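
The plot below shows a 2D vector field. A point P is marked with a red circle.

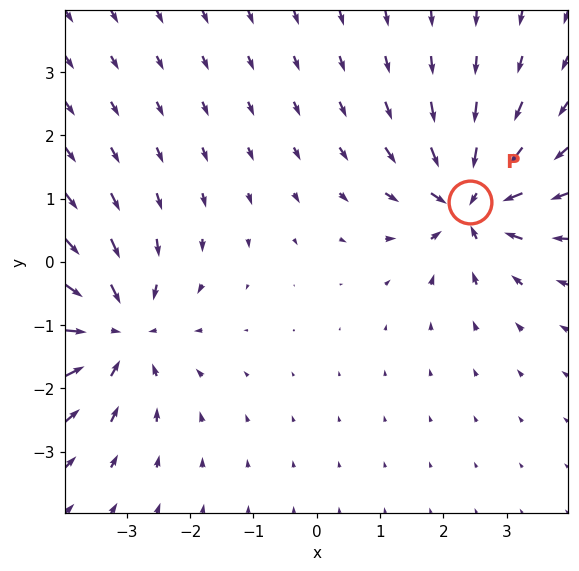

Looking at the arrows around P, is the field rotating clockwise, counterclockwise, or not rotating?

not rotating

Near P at (2.4, 0.9) the arrows show no circulation. The curl there is ≈0.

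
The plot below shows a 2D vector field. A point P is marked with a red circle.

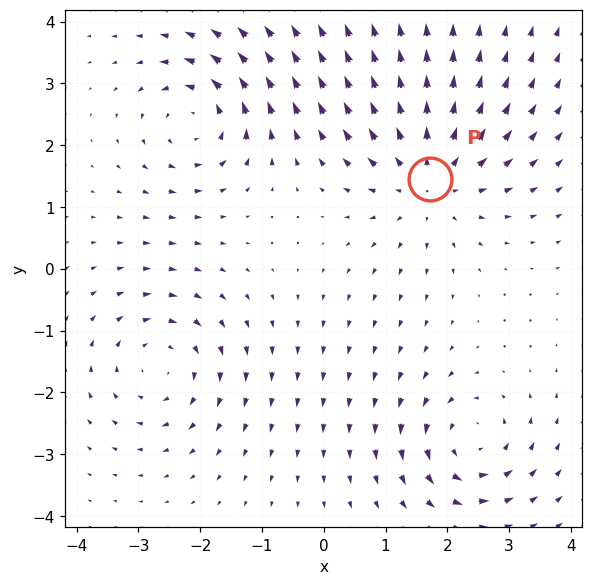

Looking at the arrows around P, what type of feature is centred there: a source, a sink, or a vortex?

source

At P (1.7, 1.4) the arrows spread outward. Divergence about +4, curl ≈0 — positive divergence with near-zero curl is a source.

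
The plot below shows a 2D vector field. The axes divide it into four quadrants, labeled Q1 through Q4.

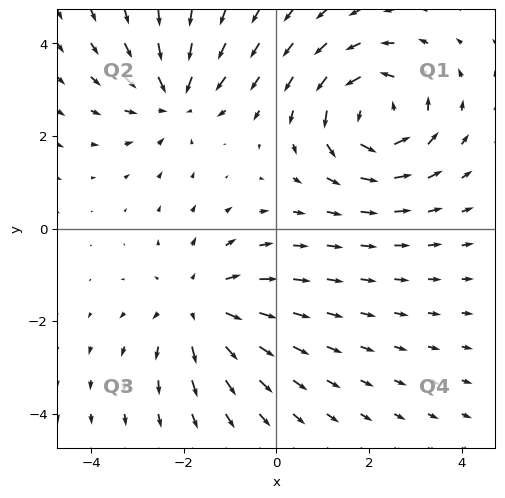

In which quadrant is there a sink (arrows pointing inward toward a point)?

Q2

The sink sits at approximately (-2.2, 2.8), which lies in quadrant Q2. The divergence there is about -4, negative as expected for a sink.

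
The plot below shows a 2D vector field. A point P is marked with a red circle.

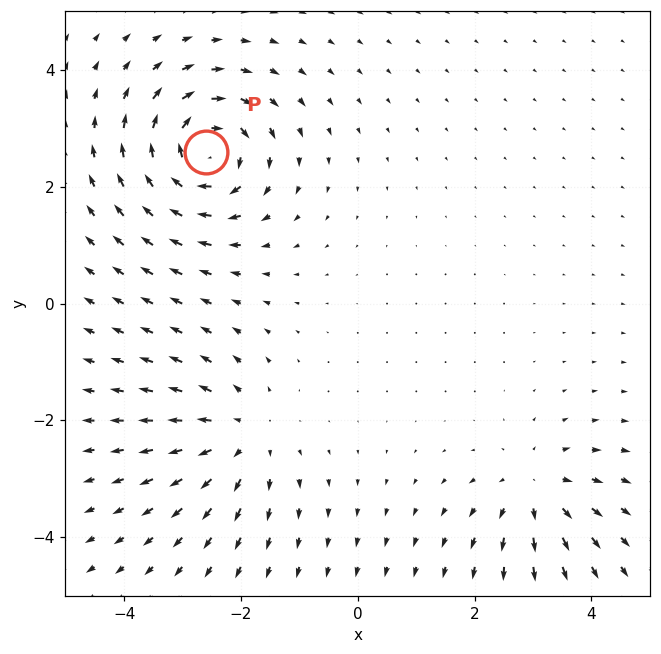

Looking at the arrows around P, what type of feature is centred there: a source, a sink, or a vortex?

At P (-2.6, 2.6) the arrows circulate clockwise. Divergence ≈0, curl about -7 — near-zero divergence with nonzero curl is a vortex.

vortex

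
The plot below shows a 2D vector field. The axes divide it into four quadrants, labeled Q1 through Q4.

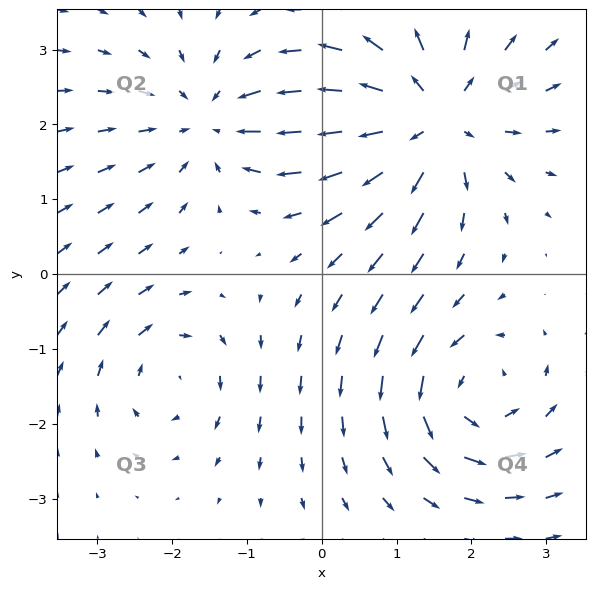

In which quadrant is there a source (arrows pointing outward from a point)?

Q1

The source sits at approximately (1.5, 2.1), which lies in quadrant Q1. The divergence there is about +5, positive as expected for a source.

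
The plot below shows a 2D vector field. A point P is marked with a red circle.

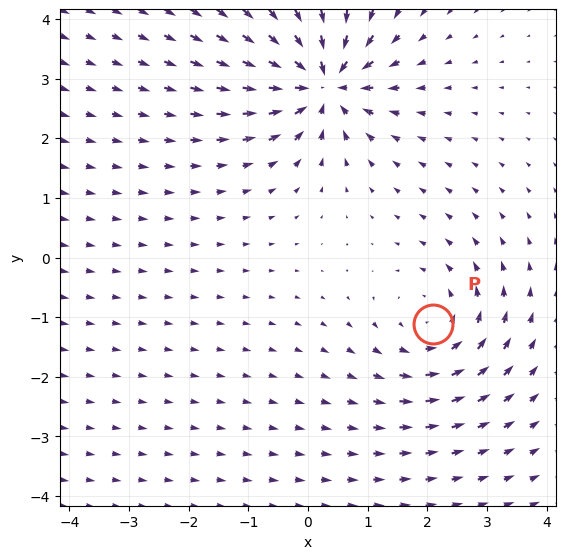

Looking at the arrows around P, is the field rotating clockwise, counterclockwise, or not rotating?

Near P at (2.1, -1.1) the arrows circulate counterclockwise. The curl (z-component) there is about +3; positive curl means counterclockwise rotation.

counterclockwise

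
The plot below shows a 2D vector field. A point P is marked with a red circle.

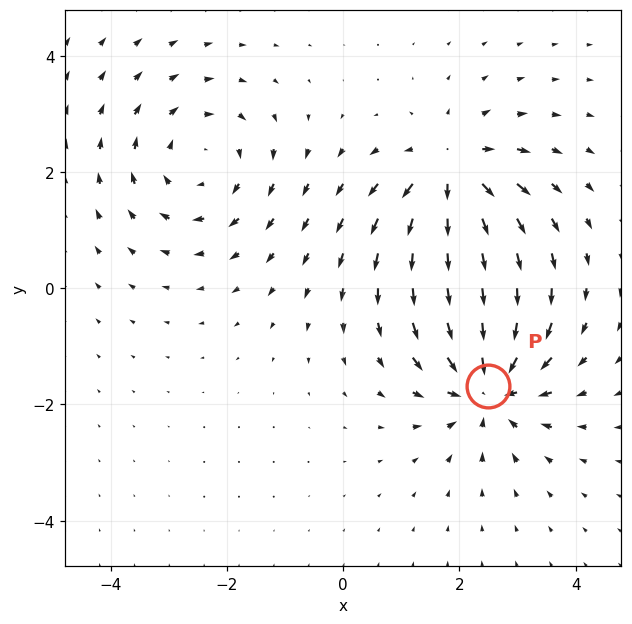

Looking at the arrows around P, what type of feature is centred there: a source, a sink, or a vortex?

sink

At P (2.5, -1.7) the arrows converge inward. Divergence about -6, curl ≈0 — negative divergence with near-zero curl is a sink.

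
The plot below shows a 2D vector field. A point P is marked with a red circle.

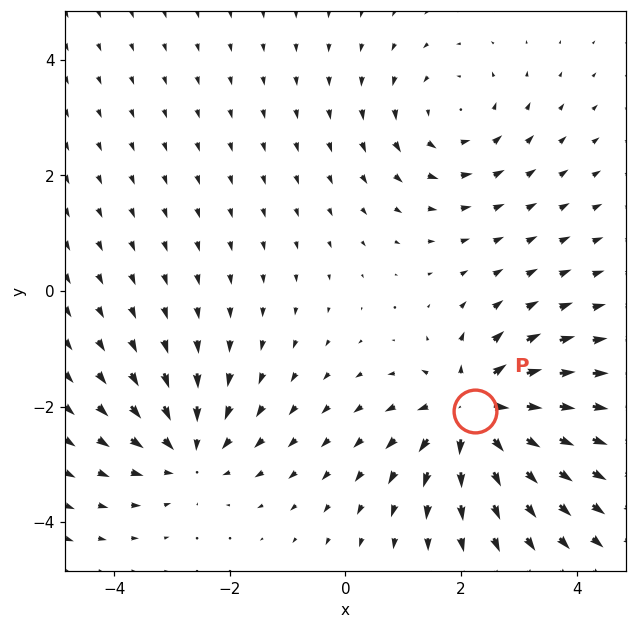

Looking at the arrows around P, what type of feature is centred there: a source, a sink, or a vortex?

source

At P (2.2, -2.1) the arrows spread outward. Divergence about +6, curl ≈0 — positive divergence with near-zero curl is a source.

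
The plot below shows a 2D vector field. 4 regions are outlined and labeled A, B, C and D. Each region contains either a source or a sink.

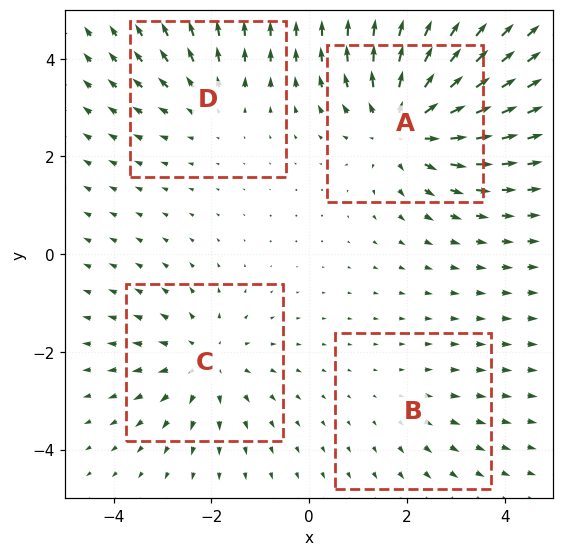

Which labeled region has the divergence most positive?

A

Divergence at each region's feature centre — A: about +6, B: about +2, C: about +4, D: about +3. Region A is most positive.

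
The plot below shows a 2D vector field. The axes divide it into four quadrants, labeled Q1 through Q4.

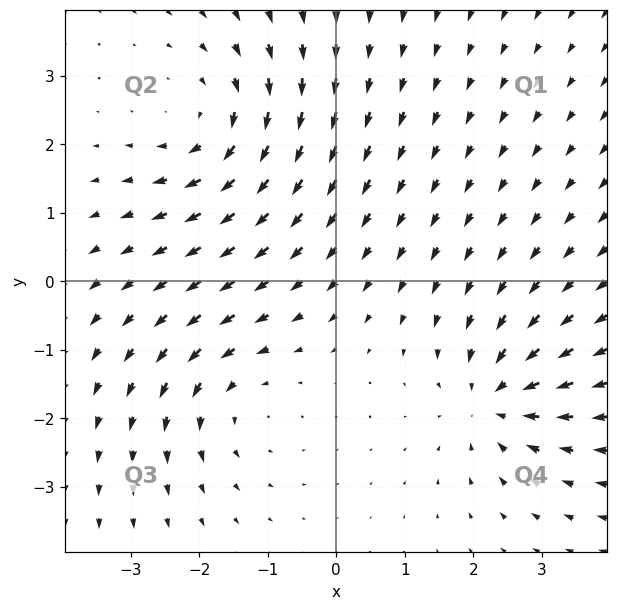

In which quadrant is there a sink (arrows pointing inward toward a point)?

The sink sits at approximately (2.3, -1.7), which lies in quadrant Q4. The divergence there is about -5, negative as expected for a sink.

Q4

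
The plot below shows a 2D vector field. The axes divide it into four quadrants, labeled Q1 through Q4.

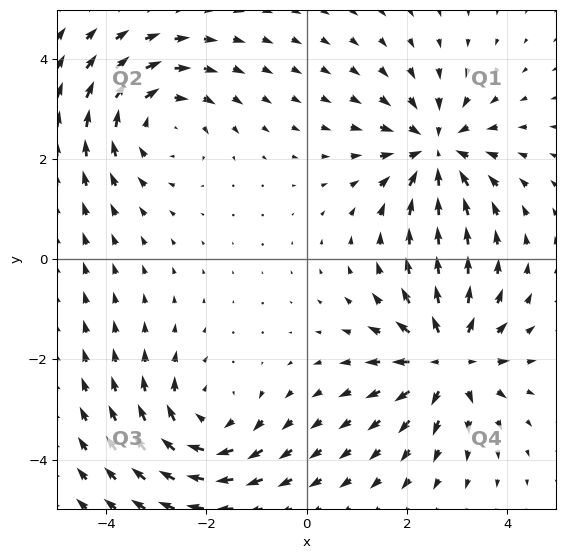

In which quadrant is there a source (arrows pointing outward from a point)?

The source sits at approximately (2.8, -2.0), which lies in quadrant Q4. The divergence there is about +6, positive as expected for a source.

Q4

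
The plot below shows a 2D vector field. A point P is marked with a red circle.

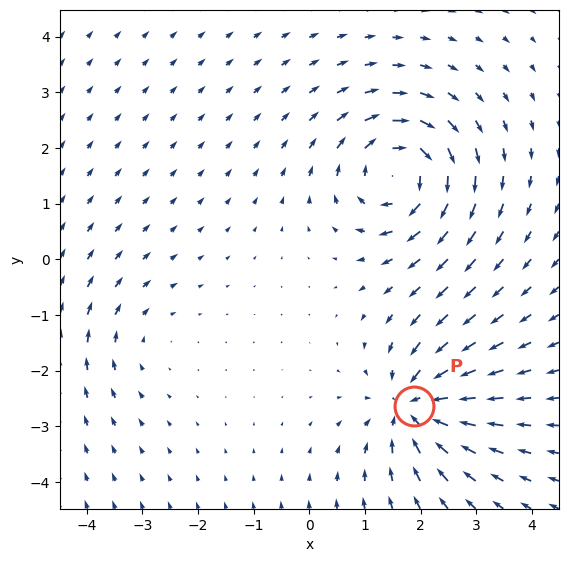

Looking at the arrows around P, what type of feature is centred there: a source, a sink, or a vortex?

sink

At P (1.9, -2.6) the arrows converge inward. Divergence about -6, curl ≈0 — negative divergence with near-zero curl is a sink.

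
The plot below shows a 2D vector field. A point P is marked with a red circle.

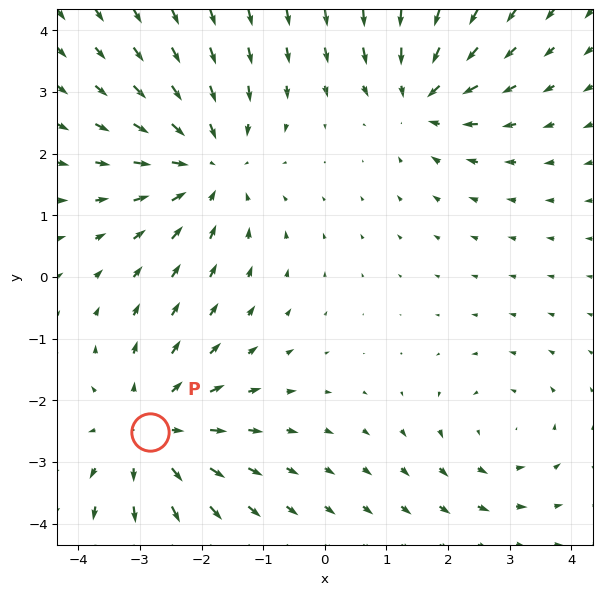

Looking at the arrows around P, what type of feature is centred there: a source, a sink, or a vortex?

source

At P (-2.8, -2.5) the arrows spread outward. Divergence about +3, curl ≈0 — positive divergence with near-zero curl is a source.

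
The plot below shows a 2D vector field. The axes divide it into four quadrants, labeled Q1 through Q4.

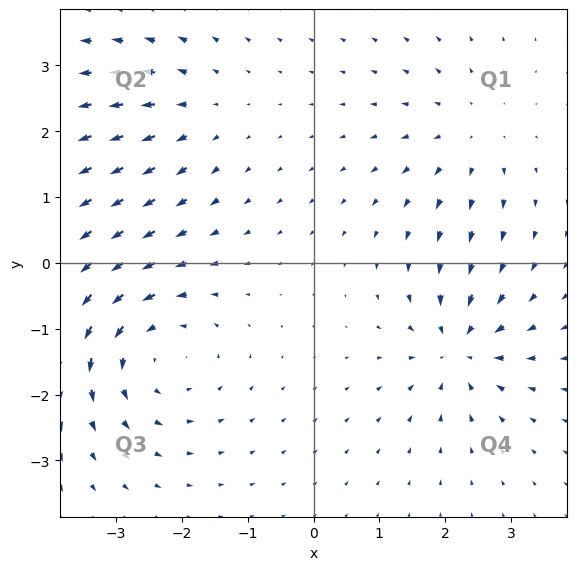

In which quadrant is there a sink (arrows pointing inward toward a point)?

The sink sits at approximately (2.2, -1.3), which lies in quadrant Q4. The divergence there is about -5, negative as expected for a sink.

Q4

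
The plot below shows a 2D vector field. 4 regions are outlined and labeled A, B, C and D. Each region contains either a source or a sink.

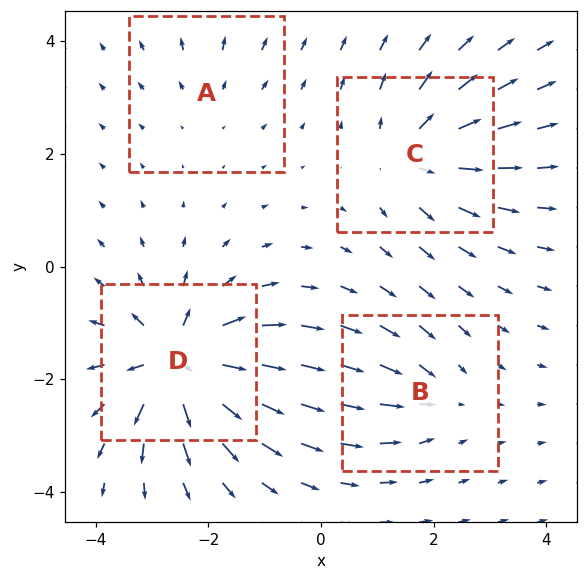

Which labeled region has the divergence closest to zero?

A

Divergence at each region's feature centre — A: about +2, B: about -4, C: about +6, D: about +9. Region A is closest to zero.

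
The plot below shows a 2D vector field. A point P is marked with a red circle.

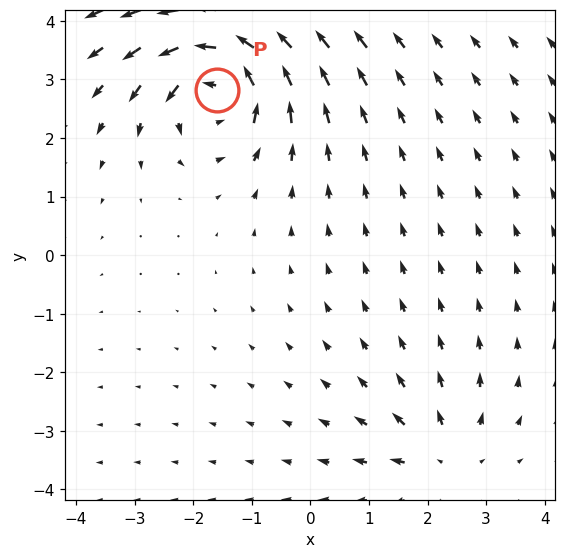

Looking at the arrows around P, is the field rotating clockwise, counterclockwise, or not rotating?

counterclockwise

Near P at (-1.6, 2.8) the arrows circulate counterclockwise. The curl (z-component) there is about +6; positive curl means counterclockwise rotation.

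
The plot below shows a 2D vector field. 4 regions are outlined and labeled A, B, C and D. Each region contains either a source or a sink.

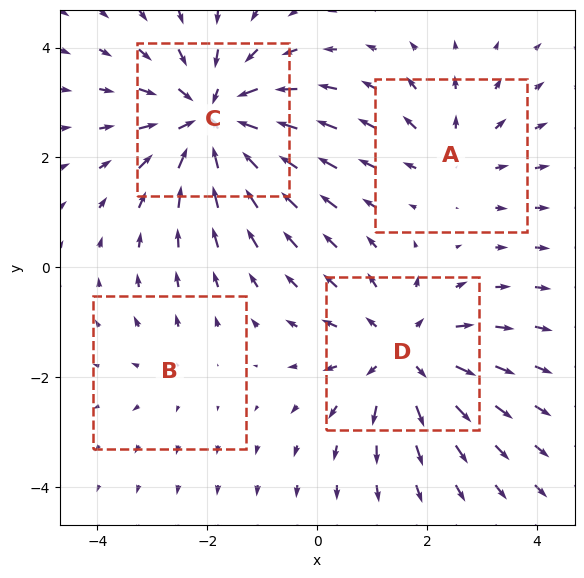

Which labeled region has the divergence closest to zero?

B

Divergence at each region's feature centre — A: about +3, B: about +2, C: about -6, D: about +4. Region B is closest to zero.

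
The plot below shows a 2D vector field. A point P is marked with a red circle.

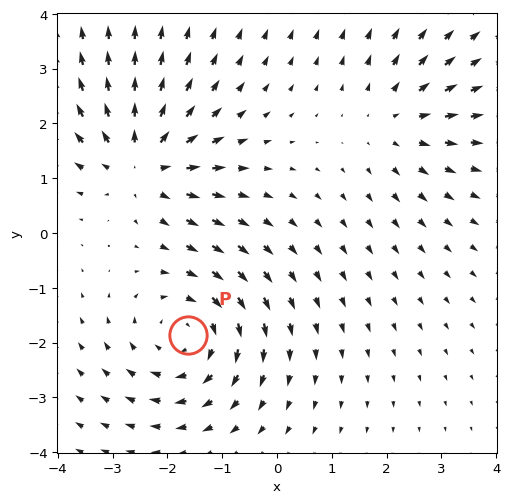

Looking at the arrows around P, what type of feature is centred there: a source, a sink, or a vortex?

vortex

At P (-1.6, -1.9) the arrows circulate clockwise. Divergence ≈0, curl about -4 — near-zero divergence with nonzero curl is a vortex.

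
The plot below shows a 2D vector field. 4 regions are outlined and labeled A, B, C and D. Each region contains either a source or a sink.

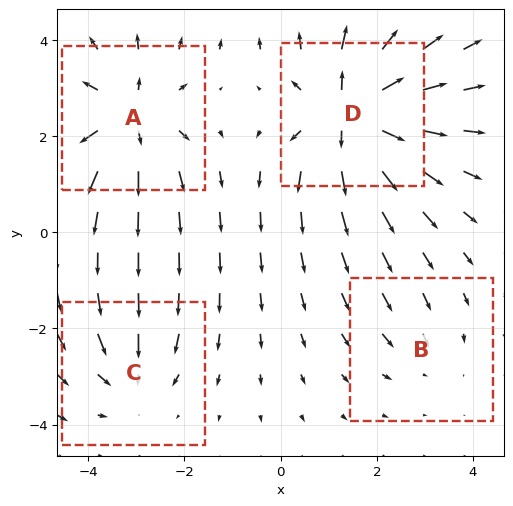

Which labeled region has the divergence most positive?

Divergence at each region's feature centre — A: about +5, B: about -2, C: about -3, D: about +7. Region D is most positive.

D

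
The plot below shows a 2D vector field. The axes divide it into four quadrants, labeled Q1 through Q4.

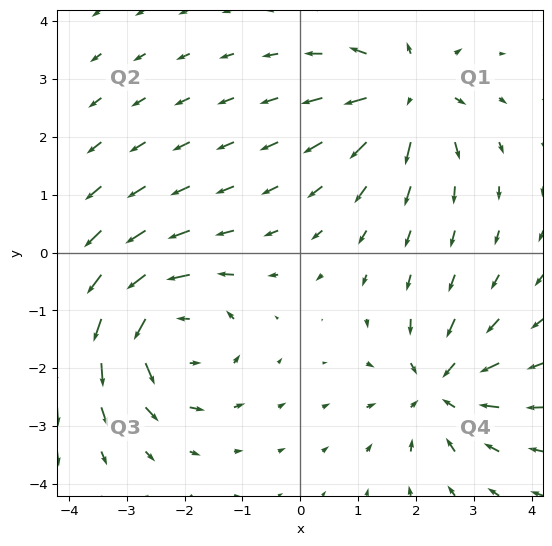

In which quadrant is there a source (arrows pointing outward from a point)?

Q1

The source sits at approximately (1.9, 2.7), which lies in quadrant Q1. The divergence there is about +5, positive as expected for a source.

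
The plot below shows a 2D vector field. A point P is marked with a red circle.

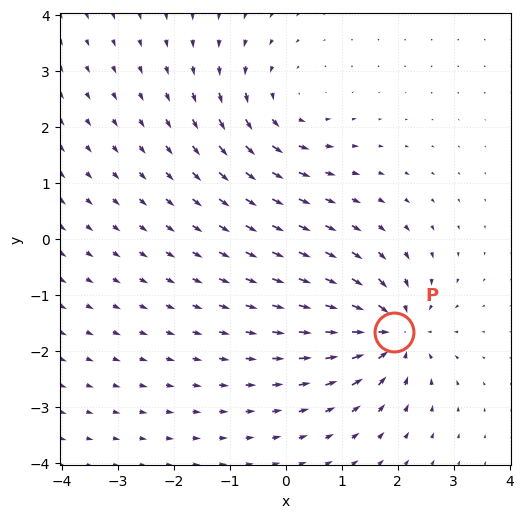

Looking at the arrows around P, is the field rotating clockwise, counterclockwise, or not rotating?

not rotating

Near P at (1.9, -1.7) the arrows show no circulation. The curl there is ≈0.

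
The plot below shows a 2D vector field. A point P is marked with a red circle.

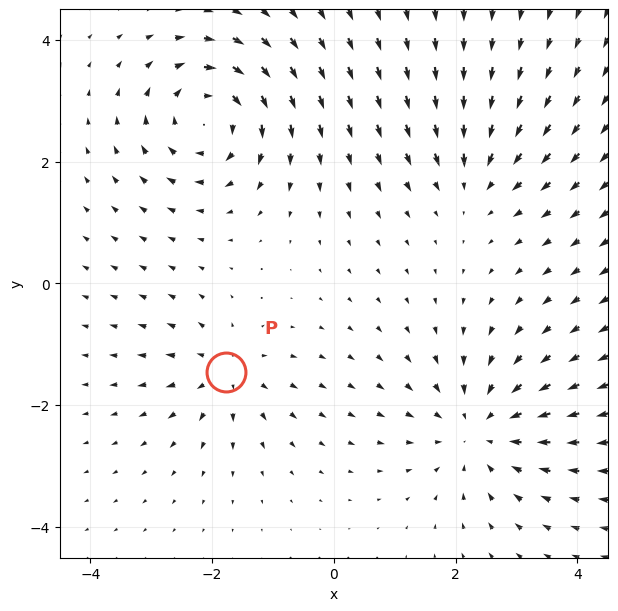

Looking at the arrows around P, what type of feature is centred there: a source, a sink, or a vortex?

source

At P (-1.8, -1.5) the arrows spread outward. Divergence about +4, curl ≈0 — positive divergence with near-zero curl is a source.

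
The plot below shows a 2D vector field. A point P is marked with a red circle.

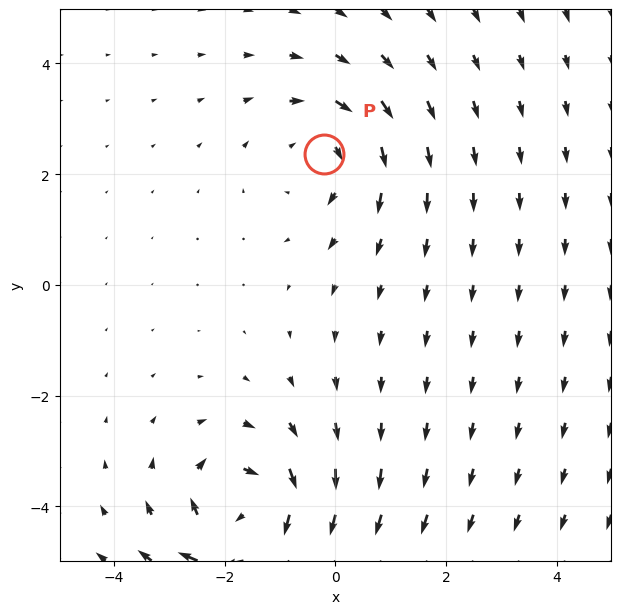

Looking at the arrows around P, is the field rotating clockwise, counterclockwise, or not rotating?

Near P at (-0.2, 2.4) the arrows circulate clockwise. The curl (z-component) there is about -3; negative curl means clockwise rotation.

clockwise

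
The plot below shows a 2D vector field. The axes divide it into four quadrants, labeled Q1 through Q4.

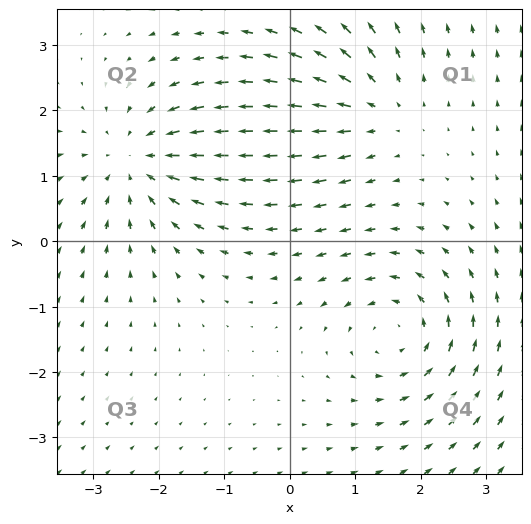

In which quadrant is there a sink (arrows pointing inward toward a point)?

The sink sits at approximately (-2.3, 1.2), which lies in quadrant Q2. The divergence there is about -4, negative as expected for a sink.

Q2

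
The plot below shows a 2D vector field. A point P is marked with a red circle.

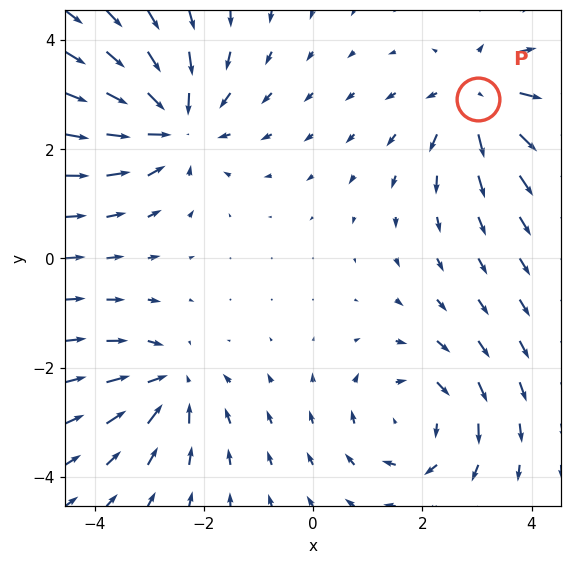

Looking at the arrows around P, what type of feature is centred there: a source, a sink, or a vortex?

source

At P (3.0, 2.9) the arrows spread outward. Divergence about +5, curl ≈0 — positive divergence with near-zero curl is a source.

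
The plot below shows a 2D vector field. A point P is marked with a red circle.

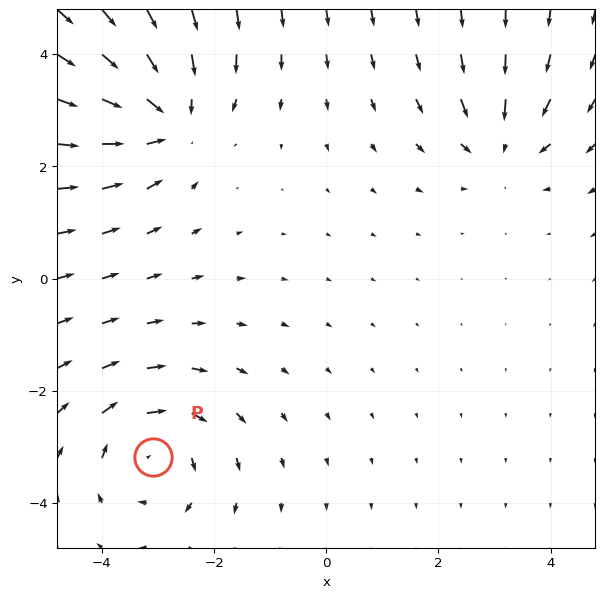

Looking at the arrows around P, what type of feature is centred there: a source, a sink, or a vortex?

At P (-3.1, -3.2) the arrows circulate clockwise. Divergence ≈0, curl about -4 — near-zero divergence with nonzero curl is a vortex.

vortex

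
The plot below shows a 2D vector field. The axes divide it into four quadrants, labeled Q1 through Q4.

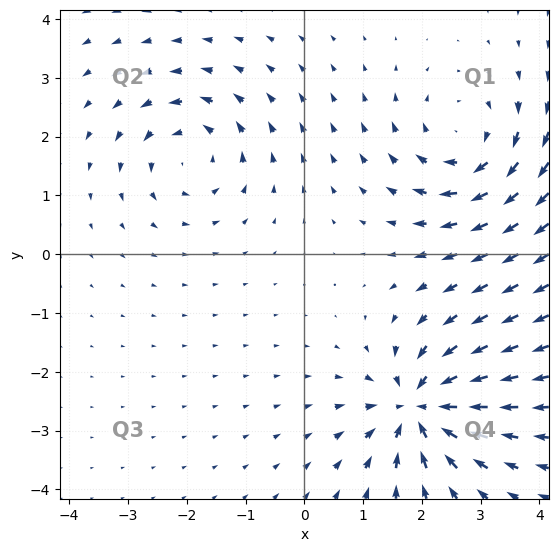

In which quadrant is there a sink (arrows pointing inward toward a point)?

Q4

The sink sits at approximately (2.0, -2.6), which lies in quadrant Q4. The divergence there is about -6, negative as expected for a sink.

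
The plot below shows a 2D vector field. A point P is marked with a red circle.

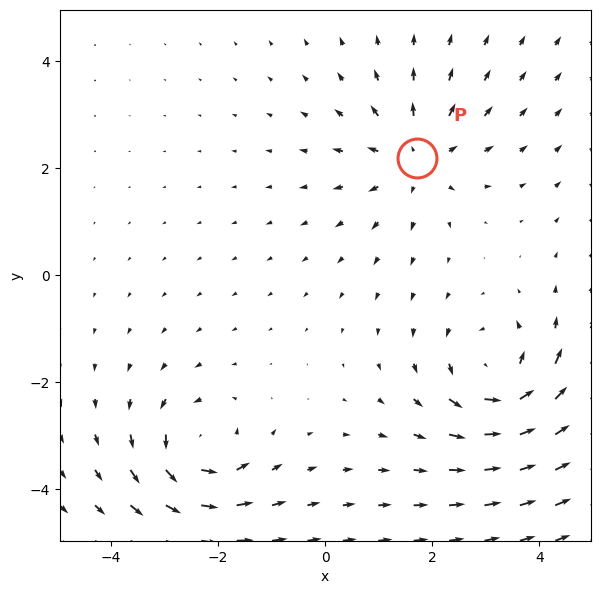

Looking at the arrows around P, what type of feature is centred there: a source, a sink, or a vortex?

source

At P (1.7, 2.2) the arrows spread outward. Divergence about +4, curl ≈0 — positive divergence with near-zero curl is a source.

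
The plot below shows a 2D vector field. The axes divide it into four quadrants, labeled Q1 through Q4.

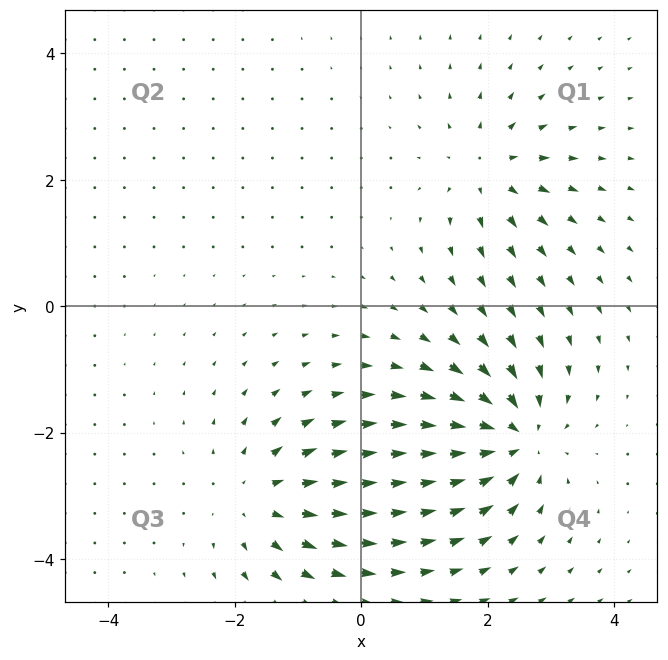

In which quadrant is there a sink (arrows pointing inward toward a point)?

The sink sits at approximately (2.4, -2.1), which lies in quadrant Q4. The divergence there is about -5, negative as expected for a sink.

Q4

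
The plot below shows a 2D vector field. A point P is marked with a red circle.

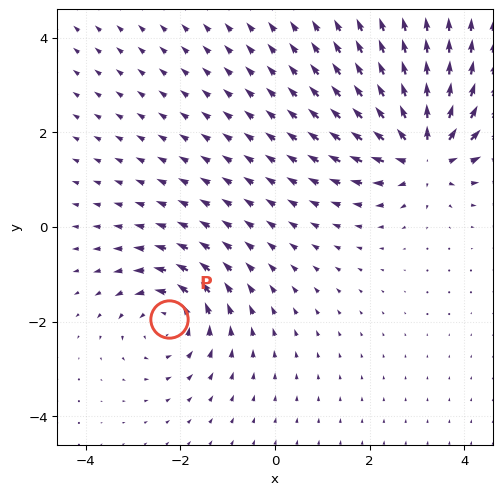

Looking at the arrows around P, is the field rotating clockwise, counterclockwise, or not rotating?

counterclockwise

Near P at (-2.2, -2.0) the arrows circulate counterclockwise. The curl (z-component) there is about +4; positive curl means counterclockwise rotation.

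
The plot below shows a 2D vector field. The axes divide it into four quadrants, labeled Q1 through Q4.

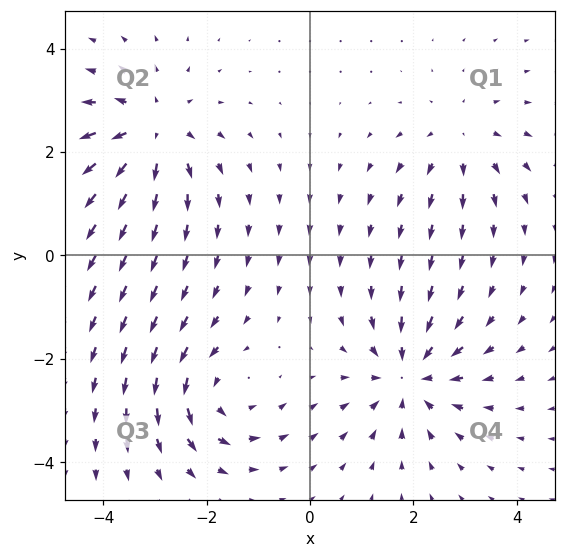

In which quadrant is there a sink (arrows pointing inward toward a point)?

Q4

The sink sits at approximately (1.9, -2.3), which lies in quadrant Q4. The divergence there is about -4, negative as expected for a sink.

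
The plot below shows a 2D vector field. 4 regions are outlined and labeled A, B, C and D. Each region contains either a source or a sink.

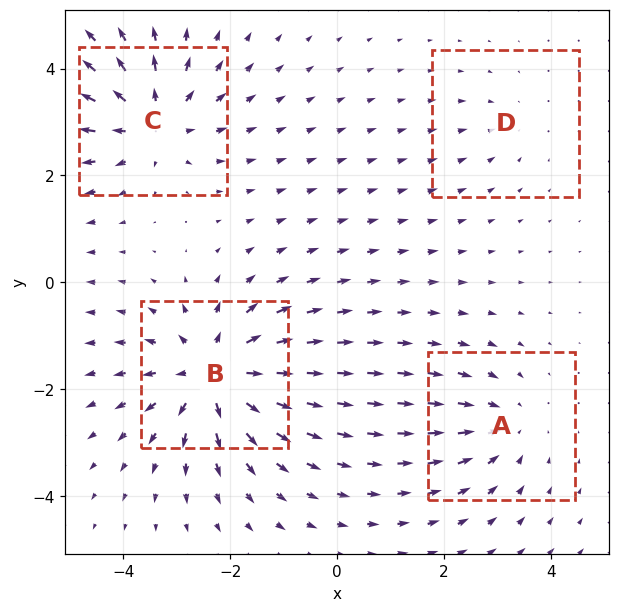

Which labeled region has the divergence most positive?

B

Divergence at each region's feature centre — A: about -4, B: about +7, C: about +5, D: about -2. Region B is most positive.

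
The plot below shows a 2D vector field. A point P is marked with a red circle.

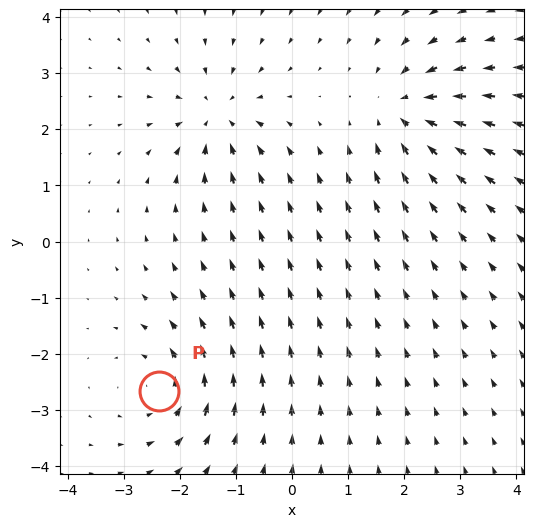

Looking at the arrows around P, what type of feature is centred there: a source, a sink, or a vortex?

vortex

At P (-2.4, -2.7) the arrows circulate counterclockwise. Divergence ≈0, curl about +4 — near-zero divergence with nonzero curl is a vortex.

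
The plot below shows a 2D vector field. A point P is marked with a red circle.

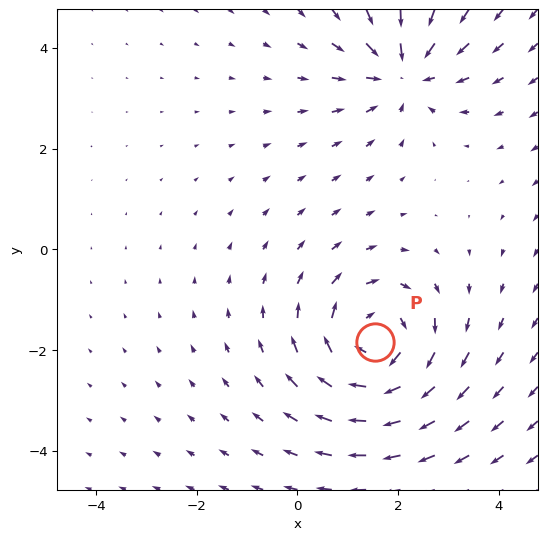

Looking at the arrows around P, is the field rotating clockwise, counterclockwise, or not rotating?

clockwise

Near P at (1.5, -1.8) the arrows circulate clockwise. The curl (z-component) there is about -5; negative curl means clockwise rotation.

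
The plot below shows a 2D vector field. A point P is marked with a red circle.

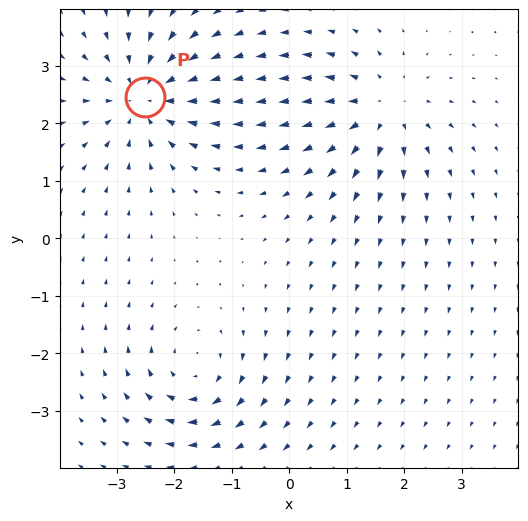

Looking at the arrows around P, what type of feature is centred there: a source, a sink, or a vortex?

sink

At P (-2.5, 2.5) the arrows converge inward. Divergence about -5, curl ≈0 — negative divergence with near-zero curl is a sink.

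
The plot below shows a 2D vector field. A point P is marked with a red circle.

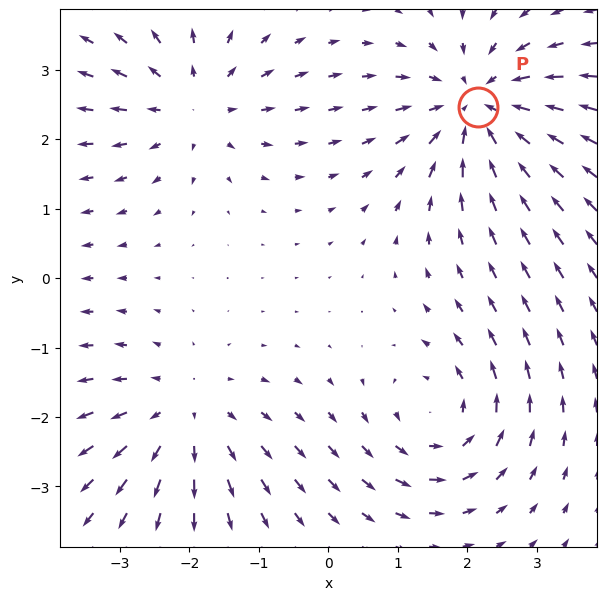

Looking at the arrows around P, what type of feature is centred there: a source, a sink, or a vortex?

sink

At P (2.2, 2.5) the arrows converge inward. Divergence about -5, curl ≈0 — negative divergence with near-zero curl is a sink.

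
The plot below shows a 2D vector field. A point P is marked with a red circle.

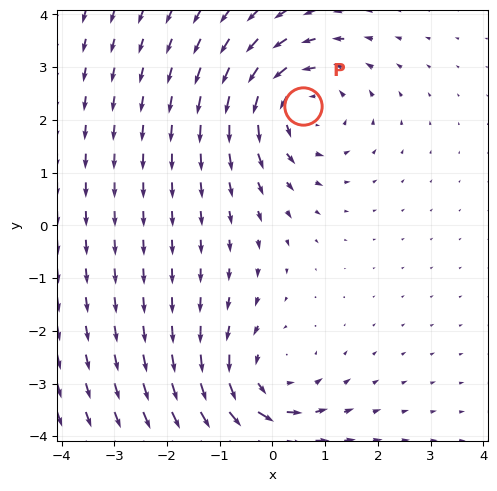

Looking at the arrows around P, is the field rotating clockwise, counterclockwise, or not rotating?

Near P at (0.6, 2.3) the arrows circulate counterclockwise. The curl (z-component) there is about +3; positive curl means counterclockwise rotation.

counterclockwise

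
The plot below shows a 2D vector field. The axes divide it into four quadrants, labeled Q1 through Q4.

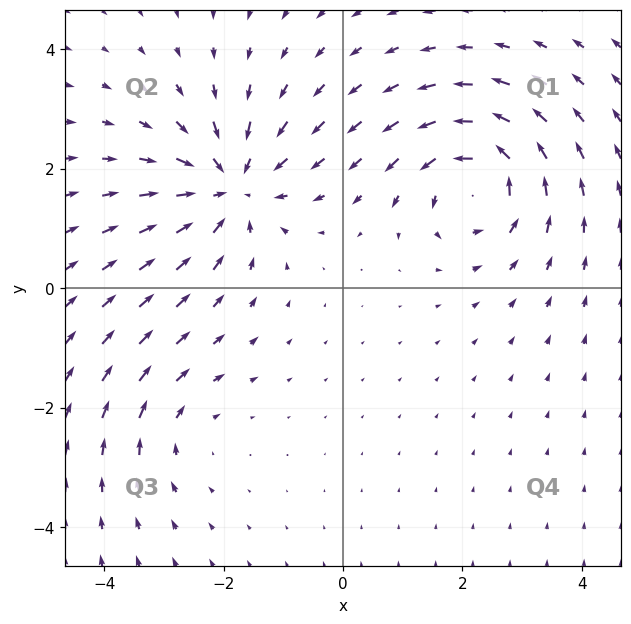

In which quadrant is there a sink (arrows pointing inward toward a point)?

Q2

The sink sits at approximately (-1.9, 1.7), which lies in quadrant Q2. The divergence there is about -5, negative as expected for a sink.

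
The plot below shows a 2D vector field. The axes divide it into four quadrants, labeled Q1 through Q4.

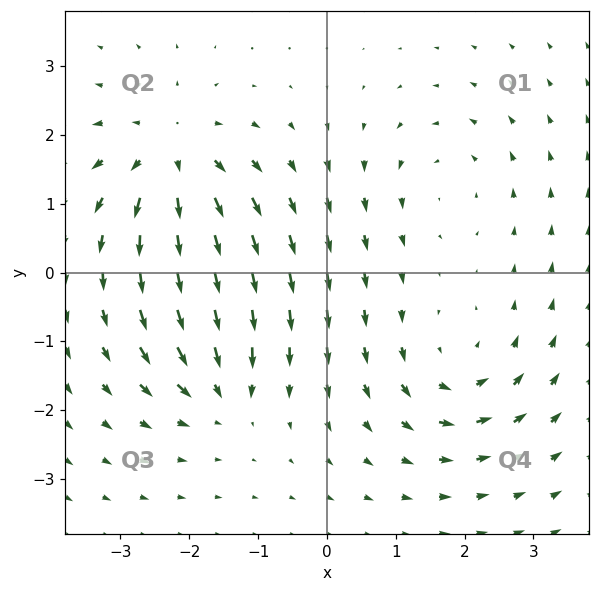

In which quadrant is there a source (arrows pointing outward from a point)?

The source sits at approximately (-2.3, 1.7), which lies in quadrant Q2. The divergence there is about +5, positive as expected for a source.

Q2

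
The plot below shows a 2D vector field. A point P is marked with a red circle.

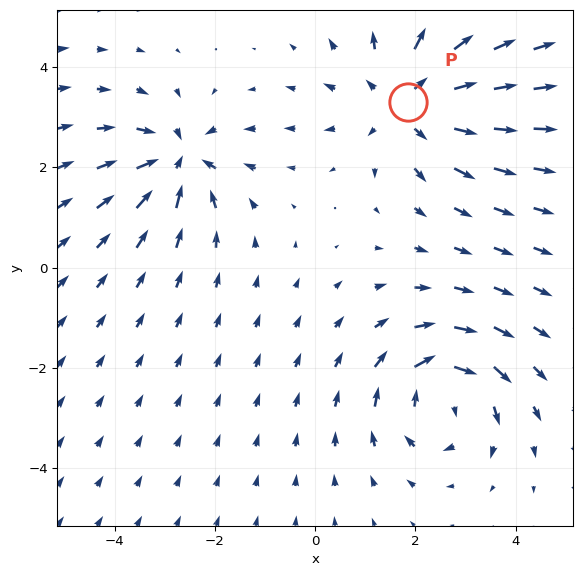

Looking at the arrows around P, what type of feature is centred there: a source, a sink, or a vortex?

source

At P (1.9, 3.3) the arrows spread outward. Divergence about +3, curl ≈0 — positive divergence with near-zero curl is a source.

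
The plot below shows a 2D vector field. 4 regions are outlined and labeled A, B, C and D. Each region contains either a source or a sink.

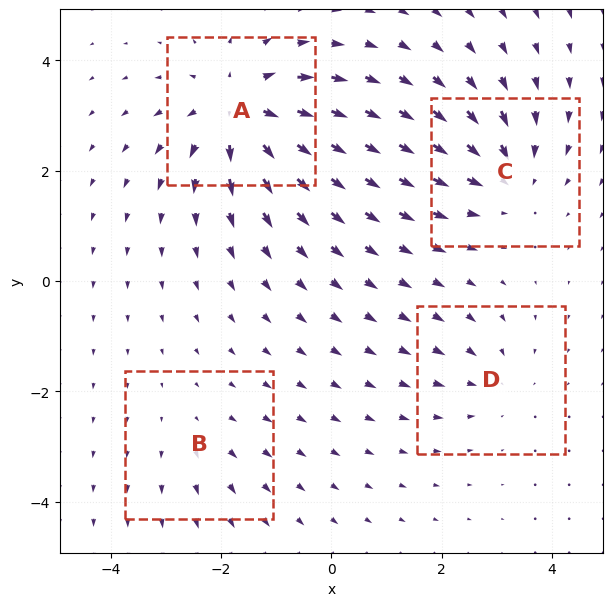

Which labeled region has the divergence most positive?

A

Divergence at each region's feature centre — A: about +7, B: about +2, C: about -5, D: about -3. Region A is most positive.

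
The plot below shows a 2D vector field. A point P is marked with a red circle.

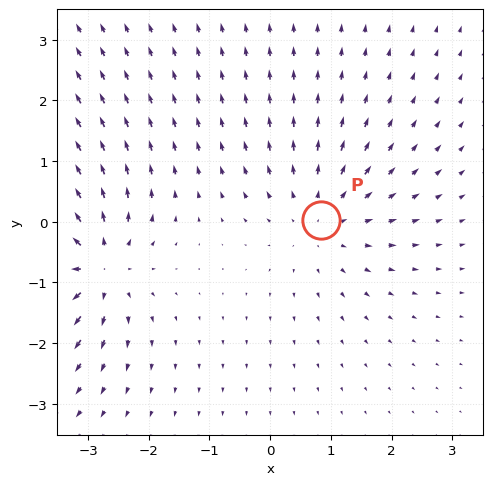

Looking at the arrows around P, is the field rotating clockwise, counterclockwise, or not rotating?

not rotating

Near P at (0.8, 0.0) the arrows show no circulation. The curl there is ≈0.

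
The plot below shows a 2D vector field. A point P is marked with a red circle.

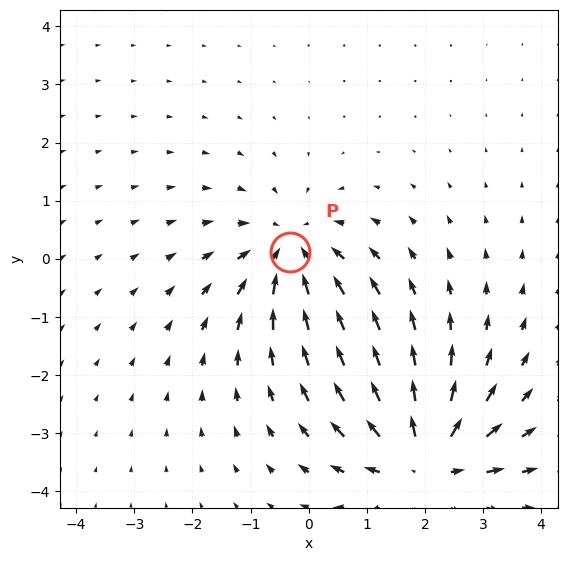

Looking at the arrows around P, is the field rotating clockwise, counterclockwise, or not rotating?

Near P at (-0.3, 0.1) the arrows show no circulation. The curl there is ≈0.

not rotating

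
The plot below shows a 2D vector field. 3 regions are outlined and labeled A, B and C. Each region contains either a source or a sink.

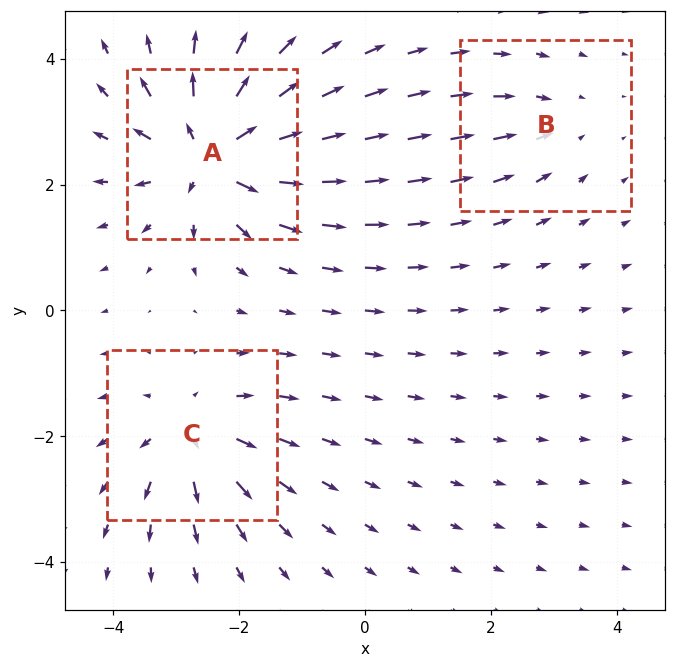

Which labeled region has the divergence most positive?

Divergence at each region's feature centre — A: about +6, B: about -2, C: about +4. Region A is most positive.

A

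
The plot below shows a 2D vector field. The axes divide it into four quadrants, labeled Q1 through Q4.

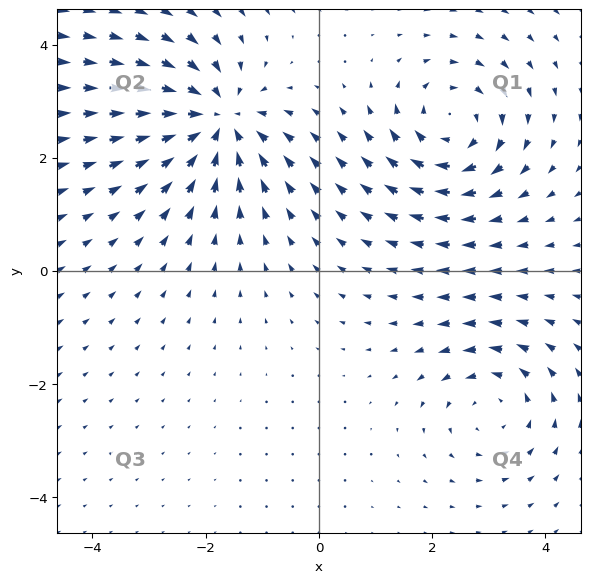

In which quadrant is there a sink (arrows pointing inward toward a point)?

The sink sits at approximately (-1.8, 2.6), which lies in quadrant Q2. The divergence there is about -5, negative as expected for a sink.

Q2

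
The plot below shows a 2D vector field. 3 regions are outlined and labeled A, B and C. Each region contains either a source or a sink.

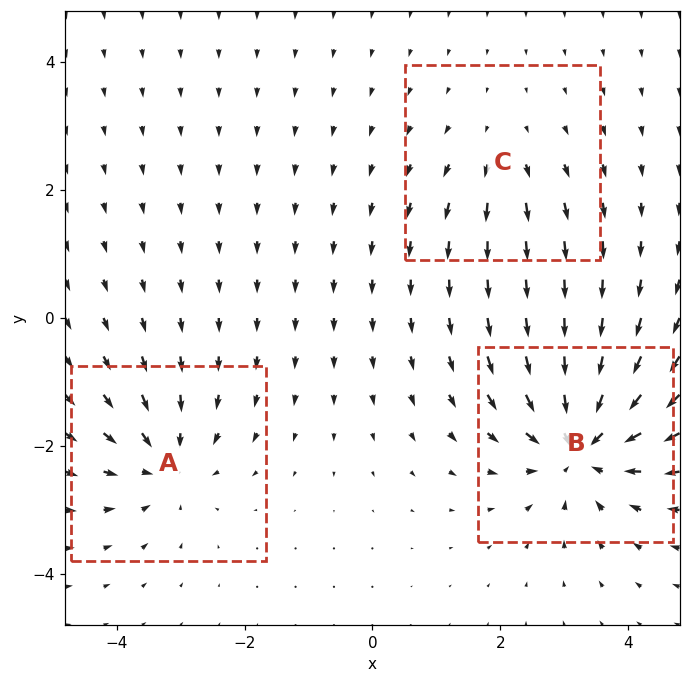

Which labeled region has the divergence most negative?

Divergence at each region's feature centre — A: about -4, B: about -6, C: about +2. Region B is most negative.

B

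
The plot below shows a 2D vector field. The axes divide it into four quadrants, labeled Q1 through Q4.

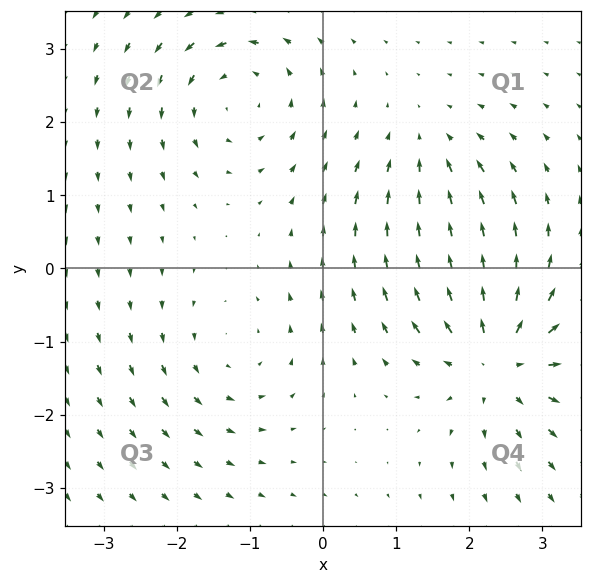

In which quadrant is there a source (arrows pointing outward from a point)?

Q4

The source sits at approximately (2.4, -1.2), which lies in quadrant Q4. The divergence there is about +5, positive as expected for a source.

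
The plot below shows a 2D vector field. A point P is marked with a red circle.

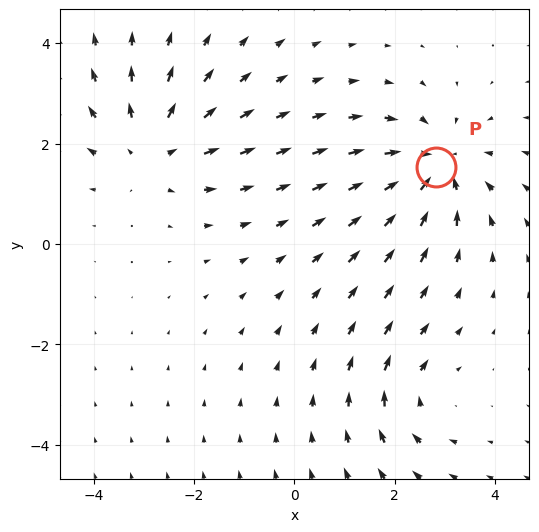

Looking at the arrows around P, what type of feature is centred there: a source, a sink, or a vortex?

At P (2.8, 1.5) the arrows converge inward. Divergence about -5, curl ≈0 — negative divergence with near-zero curl is a sink.

sink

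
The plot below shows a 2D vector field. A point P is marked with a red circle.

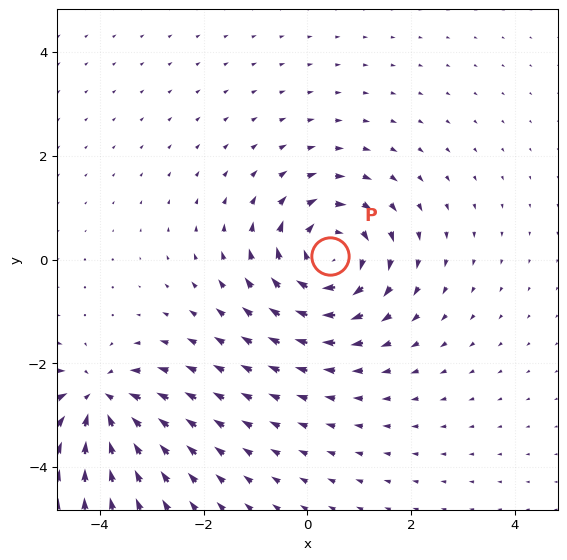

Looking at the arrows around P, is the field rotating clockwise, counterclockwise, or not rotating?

clockwise

Near P at (0.4, 0.1) the arrows circulate clockwise. The curl (z-component) there is about -5; negative curl means clockwise rotation.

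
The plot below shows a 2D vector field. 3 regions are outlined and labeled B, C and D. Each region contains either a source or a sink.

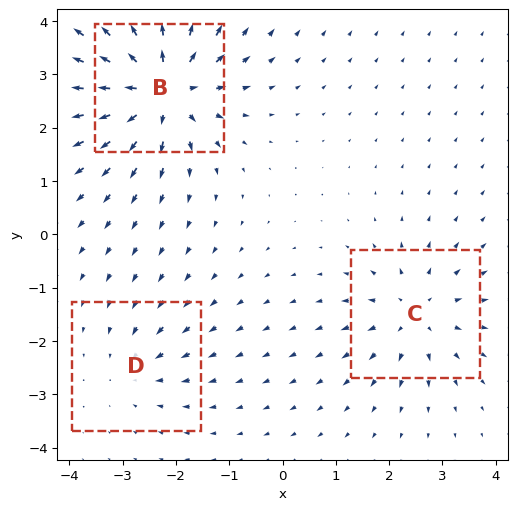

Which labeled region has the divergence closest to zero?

D

Divergence at each region's feature centre — B: about +6, C: about +3, D: about -2. Region D is closest to zero.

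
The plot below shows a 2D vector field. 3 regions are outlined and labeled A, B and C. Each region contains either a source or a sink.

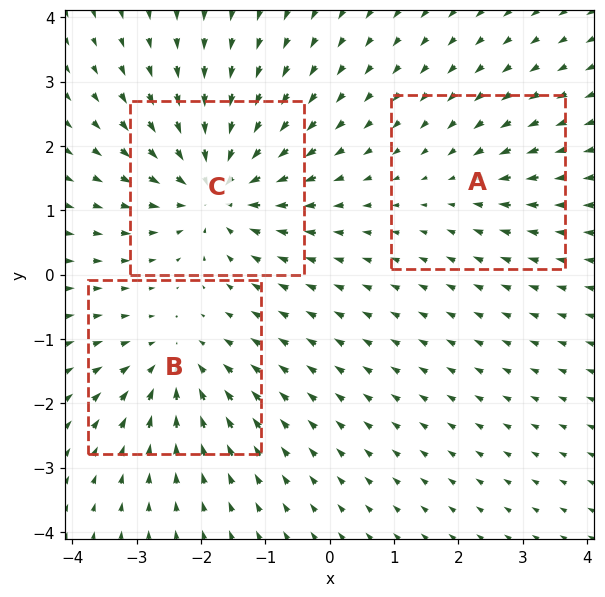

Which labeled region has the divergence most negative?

Divergence at each region's feature centre — A: about -2, B: about -4, C: about -6. Region C is most negative.

C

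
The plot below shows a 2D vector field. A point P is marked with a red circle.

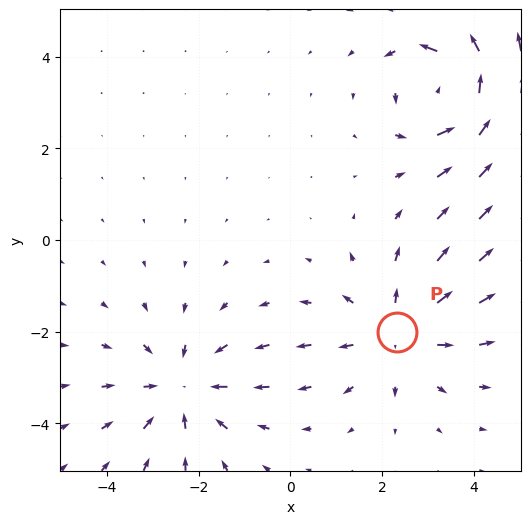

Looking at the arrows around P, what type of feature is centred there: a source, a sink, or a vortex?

source

At P (2.3, -2.0) the arrows spread outward. Divergence about +4, curl ≈0 — positive divergence with near-zero curl is a source.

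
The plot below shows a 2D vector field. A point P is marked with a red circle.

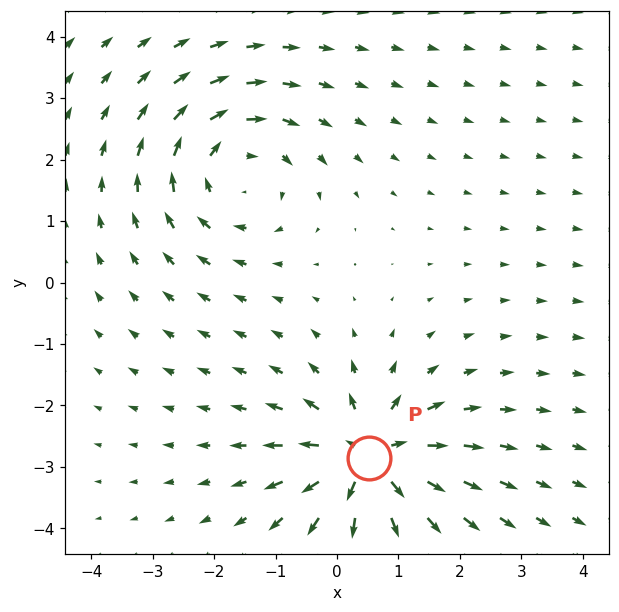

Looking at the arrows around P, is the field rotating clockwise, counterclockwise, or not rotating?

not rotating

Near P at (0.5, -2.9) the arrows show no circulation. The curl there is ≈0.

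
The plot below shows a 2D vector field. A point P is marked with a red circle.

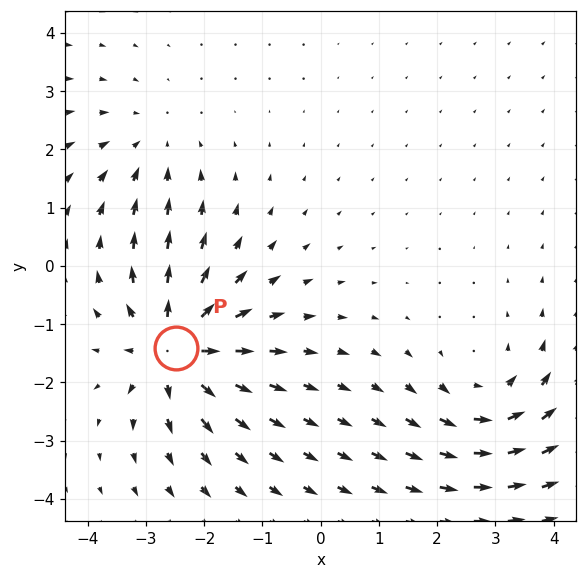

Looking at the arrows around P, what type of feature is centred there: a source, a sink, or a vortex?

At P (-2.5, -1.4) the arrows spread outward. Divergence about +5, curl ≈0 — positive divergence with near-zero curl is a source.

source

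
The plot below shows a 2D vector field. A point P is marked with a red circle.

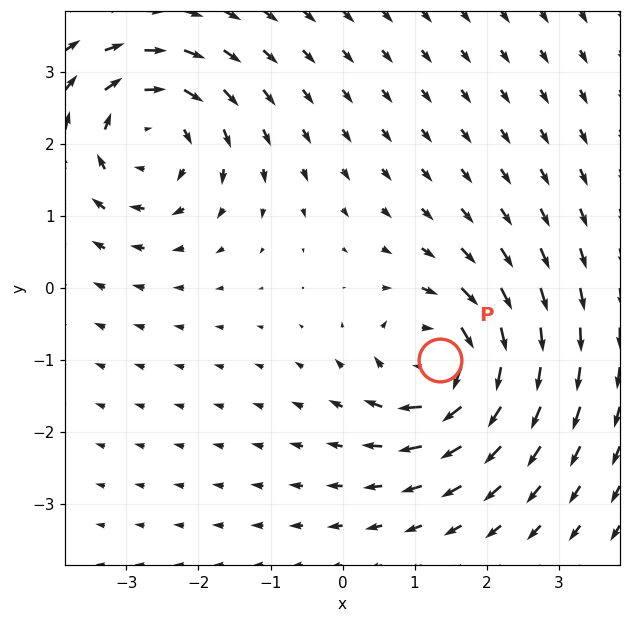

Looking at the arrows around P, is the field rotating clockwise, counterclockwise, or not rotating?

clockwise

Near P at (1.4, -1.0) the arrows circulate clockwise. The curl (z-component) there is about -5; negative curl means clockwise rotation.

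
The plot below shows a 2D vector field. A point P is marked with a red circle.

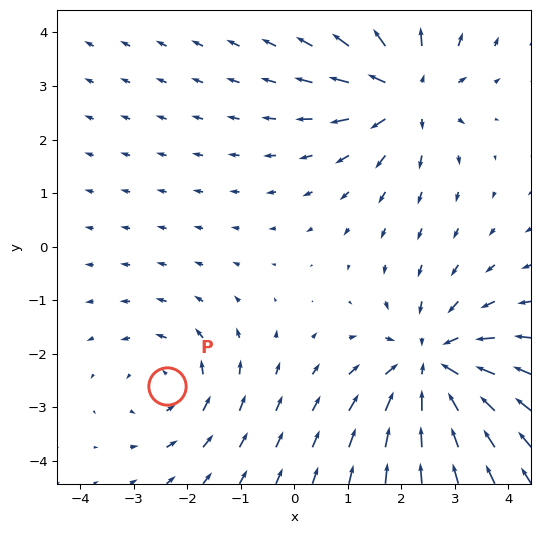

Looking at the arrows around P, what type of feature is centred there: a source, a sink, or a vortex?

vortex

At P (-2.4, -2.6) the arrows circulate counterclockwise. Divergence ≈0, curl about +3 — near-zero divergence with nonzero curl is a vortex.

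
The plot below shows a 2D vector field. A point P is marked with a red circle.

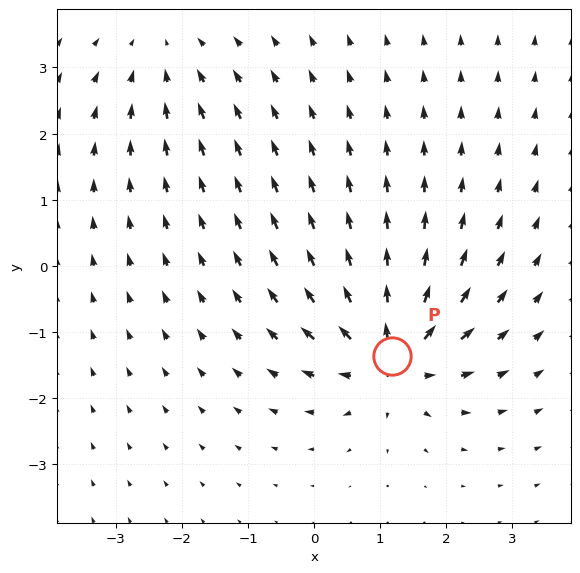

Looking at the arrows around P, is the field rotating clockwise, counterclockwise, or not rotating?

Near P at (1.2, -1.4) the arrows show no circulation. The curl there is ≈0.

not rotating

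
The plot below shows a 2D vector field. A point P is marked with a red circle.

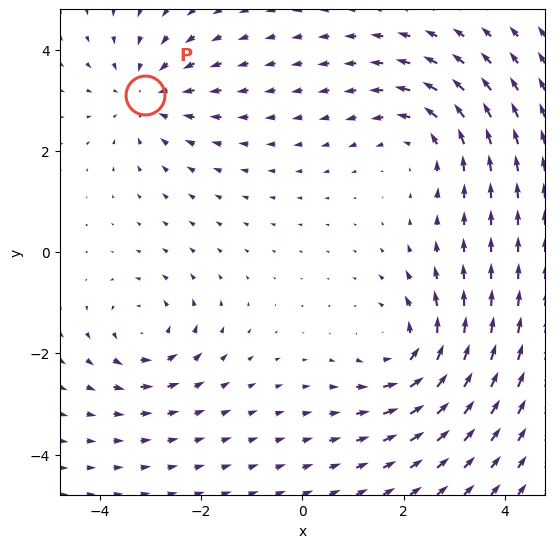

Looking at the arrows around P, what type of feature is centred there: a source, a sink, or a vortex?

sink

At P (-3.1, 3.1) the arrows converge inward. Divergence about -3, curl ≈0 — negative divergence with near-zero curl is a sink.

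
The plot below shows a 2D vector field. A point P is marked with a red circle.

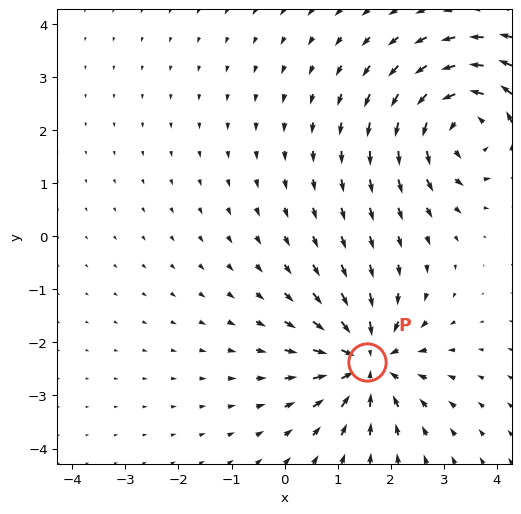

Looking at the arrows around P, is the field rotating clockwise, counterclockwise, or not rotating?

Near P at (1.6, -2.4) the arrows show no circulation. The curl there is ≈0.

not rotating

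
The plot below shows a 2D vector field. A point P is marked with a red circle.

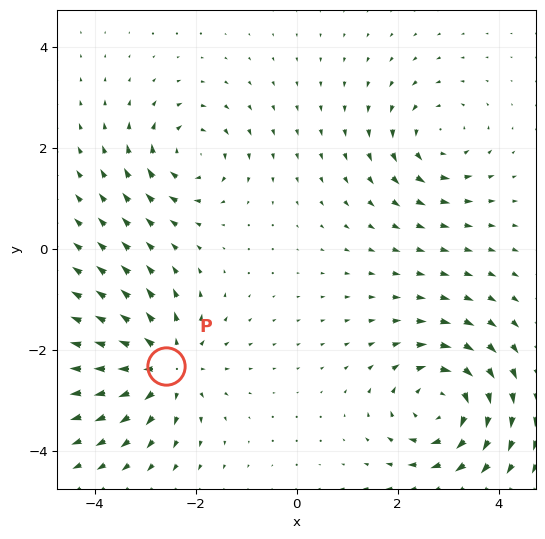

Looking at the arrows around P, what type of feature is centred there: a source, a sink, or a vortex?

source

At P (-2.6, -2.3) the arrows spread outward. Divergence about +4, curl ≈0 — positive divergence with near-zero curl is a source.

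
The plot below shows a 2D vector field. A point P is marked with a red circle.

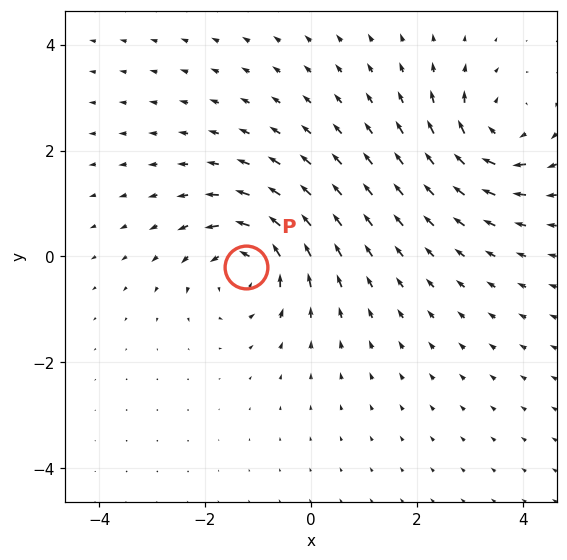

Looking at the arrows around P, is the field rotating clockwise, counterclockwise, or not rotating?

Near P at (-1.2, -0.2) the arrows circulate counterclockwise. The curl (z-component) there is about +4; positive curl means counterclockwise rotation.

counterclockwise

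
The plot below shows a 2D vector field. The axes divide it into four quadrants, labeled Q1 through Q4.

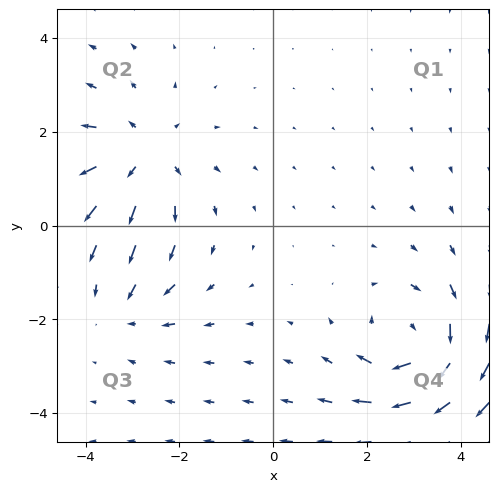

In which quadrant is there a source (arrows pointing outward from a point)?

The source sits at approximately (-2.8, 1.5), which lies in quadrant Q2. The divergence there is about +4, positive as expected for a source.

Q2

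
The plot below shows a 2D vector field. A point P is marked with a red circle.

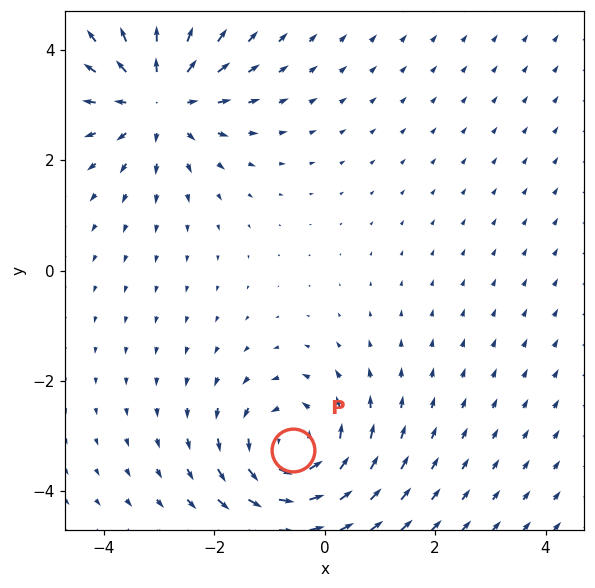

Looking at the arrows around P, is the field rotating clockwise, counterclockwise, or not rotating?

Near P at (-0.6, -3.3) the arrows circulate counterclockwise. The curl (z-component) there is about +5; positive curl means counterclockwise rotation.

counterclockwise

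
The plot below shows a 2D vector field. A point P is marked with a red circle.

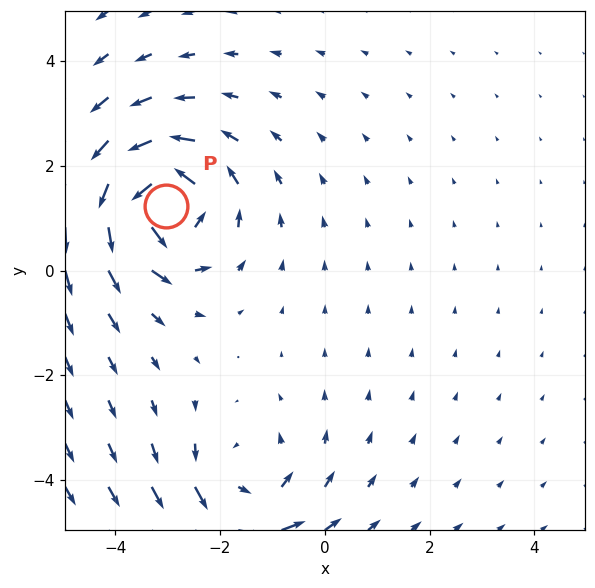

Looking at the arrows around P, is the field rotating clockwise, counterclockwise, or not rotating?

counterclockwise

Near P at (-3.0, 1.2) the arrows circulate counterclockwise. The curl (z-component) there is about +6; positive curl means counterclockwise rotation.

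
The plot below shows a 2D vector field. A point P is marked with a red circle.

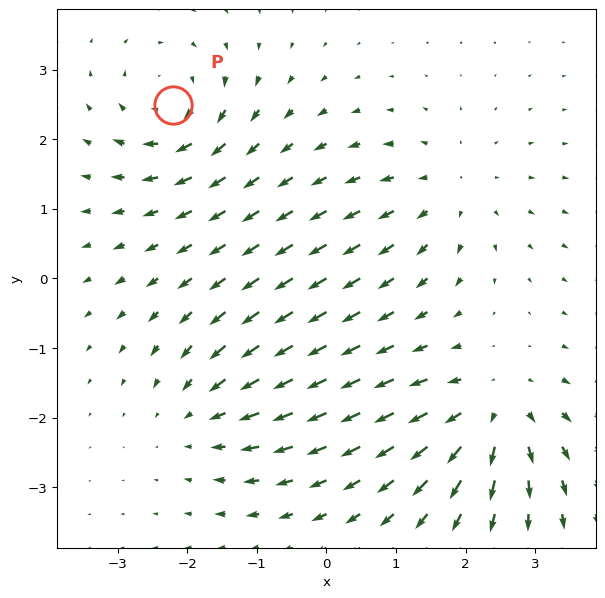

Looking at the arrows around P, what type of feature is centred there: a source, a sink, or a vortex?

At P (-2.2, 2.5) the arrows circulate clockwise. Divergence ≈0, curl about -5 — near-zero divergence with nonzero curl is a vortex.

vortex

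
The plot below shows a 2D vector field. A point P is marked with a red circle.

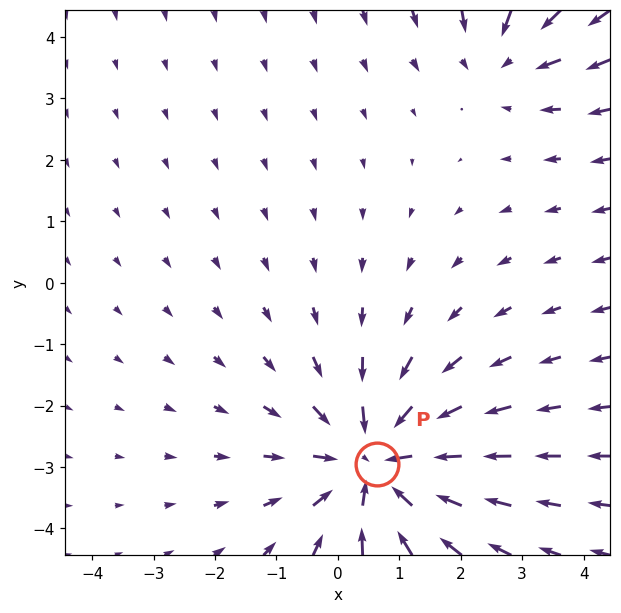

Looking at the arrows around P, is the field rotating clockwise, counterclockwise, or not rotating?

Near P at (0.6, -2.9) the arrows show no circulation. The curl there is ≈0.

not rotating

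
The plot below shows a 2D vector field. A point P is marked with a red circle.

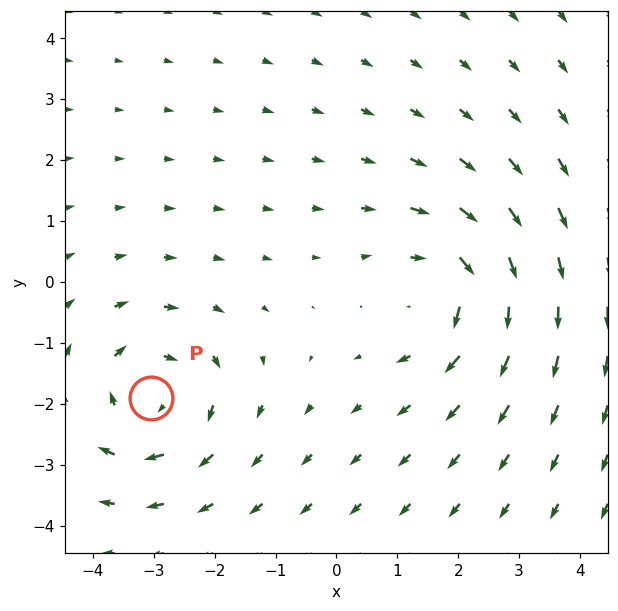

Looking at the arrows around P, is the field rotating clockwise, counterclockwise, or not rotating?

Near P at (-3.1, -1.9) the arrows circulate clockwise. The curl (z-component) there is about -5; negative curl means clockwise rotation.

clockwise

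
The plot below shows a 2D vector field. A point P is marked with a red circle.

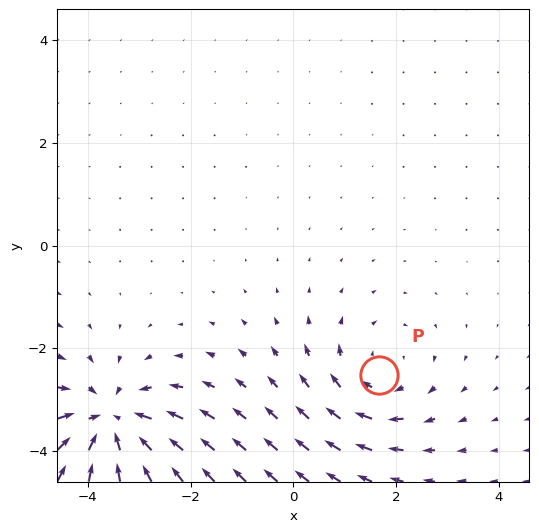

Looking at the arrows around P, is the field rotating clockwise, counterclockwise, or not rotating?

clockwise

Near P at (1.7, -2.5) the arrows circulate clockwise. The curl (z-component) there is about -3; negative curl means clockwise rotation.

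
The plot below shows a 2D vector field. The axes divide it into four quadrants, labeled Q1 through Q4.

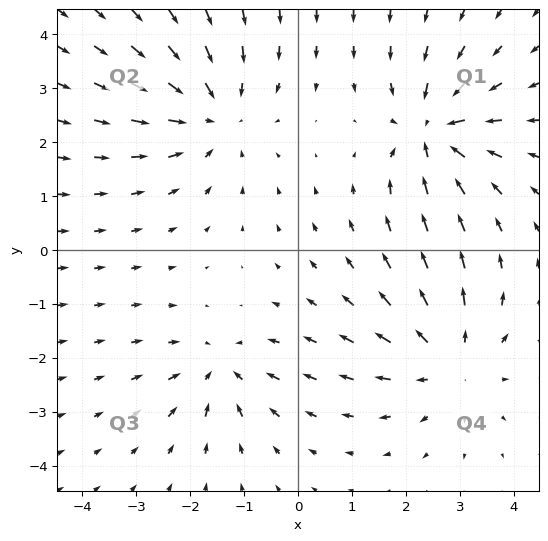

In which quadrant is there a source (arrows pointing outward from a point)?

Q4

The source sits at approximately (2.8, -2.1), which lies in quadrant Q4. The divergence there is about +4, positive as expected for a source.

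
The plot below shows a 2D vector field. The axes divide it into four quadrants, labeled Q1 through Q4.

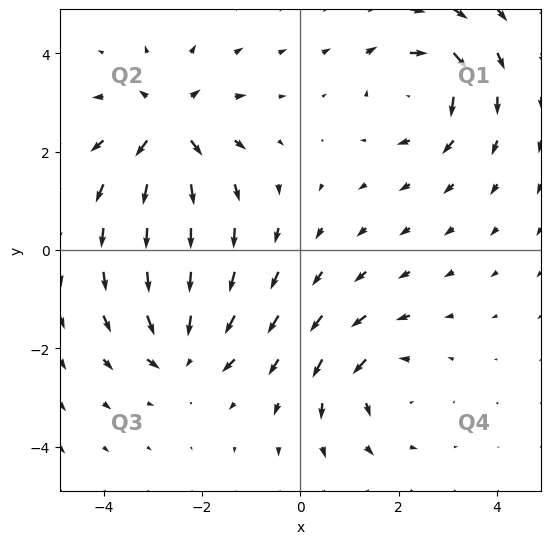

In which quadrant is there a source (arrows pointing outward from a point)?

Q2

The source sits at approximately (-2.7, 2.5), which lies in quadrant Q2. The divergence there is about +5, positive as expected for a source.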